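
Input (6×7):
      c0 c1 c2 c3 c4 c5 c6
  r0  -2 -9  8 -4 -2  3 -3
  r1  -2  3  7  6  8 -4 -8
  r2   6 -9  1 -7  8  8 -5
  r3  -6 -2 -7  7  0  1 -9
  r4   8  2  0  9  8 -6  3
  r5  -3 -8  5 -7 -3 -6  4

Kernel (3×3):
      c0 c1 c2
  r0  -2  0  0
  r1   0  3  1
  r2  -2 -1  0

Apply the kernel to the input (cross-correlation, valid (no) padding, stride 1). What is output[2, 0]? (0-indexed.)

-43

The receptive field on the input at this output position is [6 -9 1 / -6 -2 -7 / 8 2 0]. Elementwise product with the kernel and sum: 6·-2 + -2·3 + -7·1 + 8·-2 + 2·-1.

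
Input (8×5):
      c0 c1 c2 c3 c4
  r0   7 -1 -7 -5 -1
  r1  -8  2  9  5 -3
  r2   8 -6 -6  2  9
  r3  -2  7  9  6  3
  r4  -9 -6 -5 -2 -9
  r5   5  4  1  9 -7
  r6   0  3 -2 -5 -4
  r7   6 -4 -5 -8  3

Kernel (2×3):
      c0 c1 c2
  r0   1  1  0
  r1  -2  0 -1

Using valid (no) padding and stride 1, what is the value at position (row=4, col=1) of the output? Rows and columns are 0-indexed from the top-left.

-28

The receptive field on the input at this output position is [-6 -5 -2 / 4 1 9]. Elementwise product with the kernel and sum: -6·1 + -5·1 + 4·-2 + 9·-1.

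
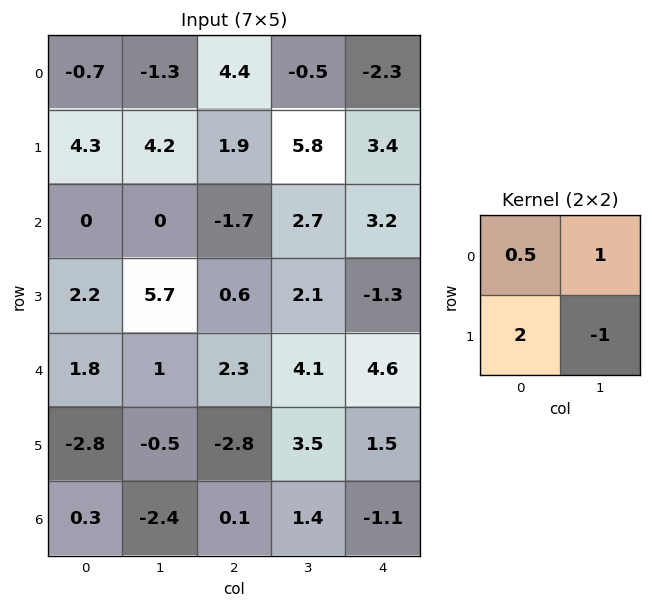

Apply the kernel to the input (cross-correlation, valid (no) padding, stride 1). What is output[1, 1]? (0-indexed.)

5.7

The receptive field on the input at this output position is [4.2 1.9 / 0 -1.7]. Elementwise product with the kernel and sum: 4.2·0.5 + 1.9·1 + 0·2 + -1.7·-1.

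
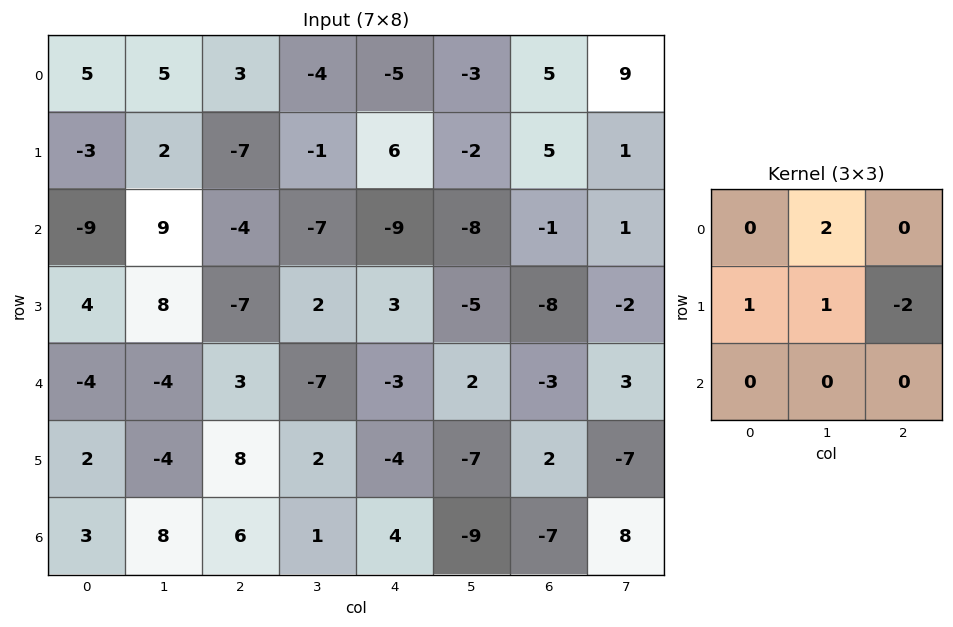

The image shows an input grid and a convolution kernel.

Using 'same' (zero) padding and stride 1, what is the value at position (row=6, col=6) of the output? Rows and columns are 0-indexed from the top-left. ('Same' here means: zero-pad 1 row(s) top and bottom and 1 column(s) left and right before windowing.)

-28

The receptive field on the zero-padded input at this output position is [-7 2 -7 / -9 -7 8 / 0 0 0]. Elementwise product with the kernel and sum: 2·2 + -9·1 + -7·1 + 8·-2.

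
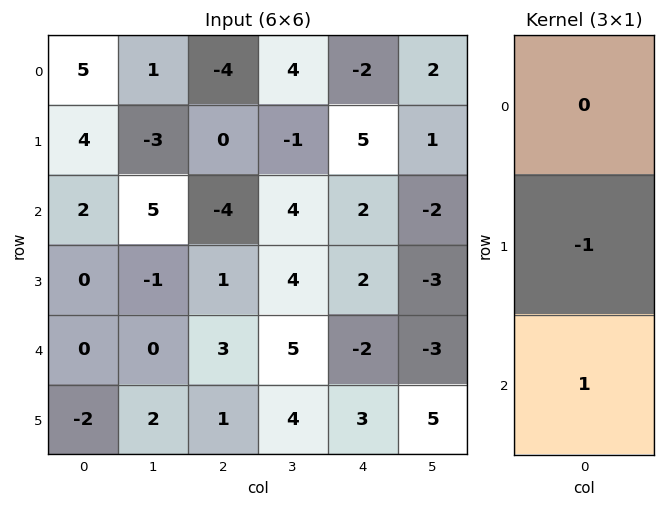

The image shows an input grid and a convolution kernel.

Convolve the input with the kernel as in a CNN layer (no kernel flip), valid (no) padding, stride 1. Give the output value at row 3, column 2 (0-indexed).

The receptive field on the input at this output position is [1 / 3 / 1]. Elementwise product with the kernel and sum: 3·-1 + 1·1.

-2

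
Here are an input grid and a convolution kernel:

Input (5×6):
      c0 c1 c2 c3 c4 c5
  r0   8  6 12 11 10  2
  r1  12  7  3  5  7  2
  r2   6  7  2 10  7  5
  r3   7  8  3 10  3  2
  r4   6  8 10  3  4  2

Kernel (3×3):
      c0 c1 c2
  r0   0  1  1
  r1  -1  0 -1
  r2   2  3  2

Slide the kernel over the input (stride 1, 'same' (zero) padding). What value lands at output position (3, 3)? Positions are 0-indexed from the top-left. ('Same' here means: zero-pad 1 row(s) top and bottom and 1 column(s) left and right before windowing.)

The receptive field on the zero-padded input at this output position is [2 10 7 / 3 10 3 / 10 3 4]. Elementwise product with the kernel and sum: 10·1 + 7·1 + 3·-1 + 3·-1 + 10·2 + 3·3 + 4·2.

48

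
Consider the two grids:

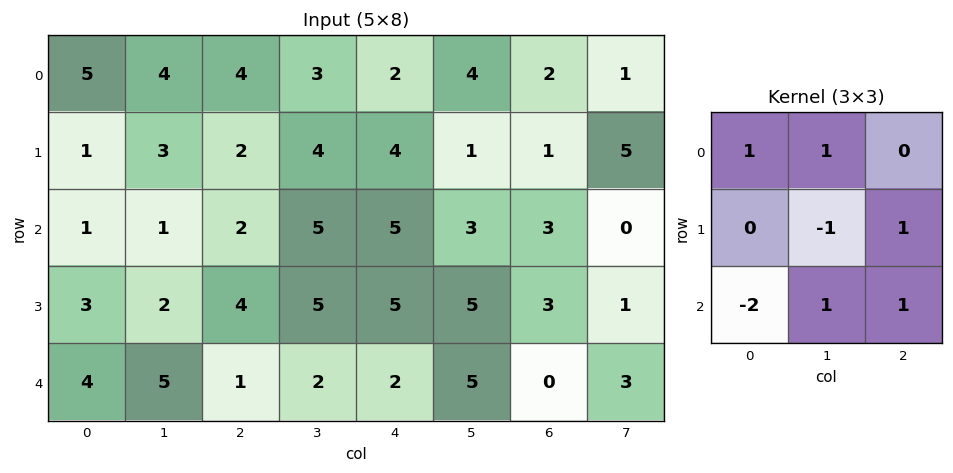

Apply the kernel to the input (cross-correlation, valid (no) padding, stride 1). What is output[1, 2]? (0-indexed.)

8

The receptive field on the input at this output position is [2 4 4 / 2 5 5 / 4 5 5]. Elementwise product with the kernel and sum: 2·1 + 4·1 + 5·-1 + 5·1 + 4·-2 + 5·1 + 5·1.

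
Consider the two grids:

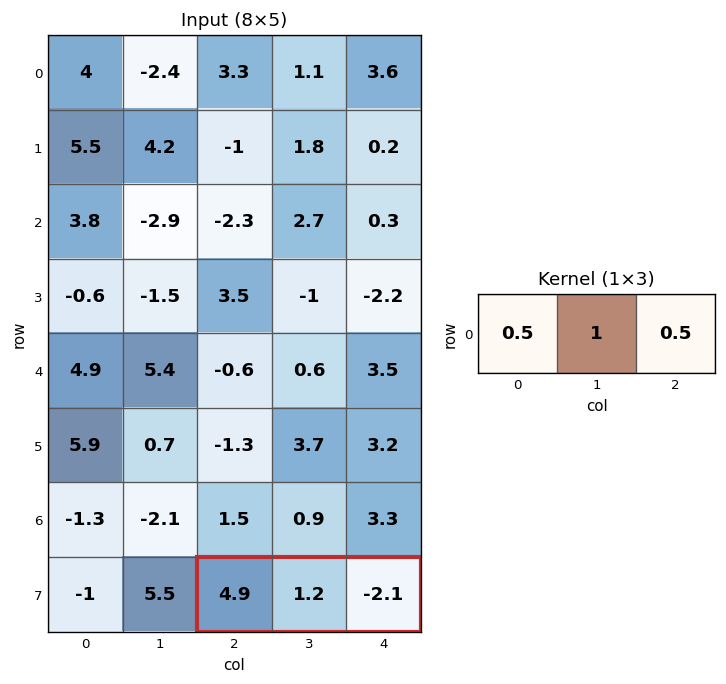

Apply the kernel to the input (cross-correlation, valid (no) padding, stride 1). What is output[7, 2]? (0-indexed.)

The receptive field on the input at this output position is [4.9 1.2 -2.1]. Elementwise product with the kernel and sum: 4.9·0.5 + 1.2·1 + -2.1·0.5.

2.6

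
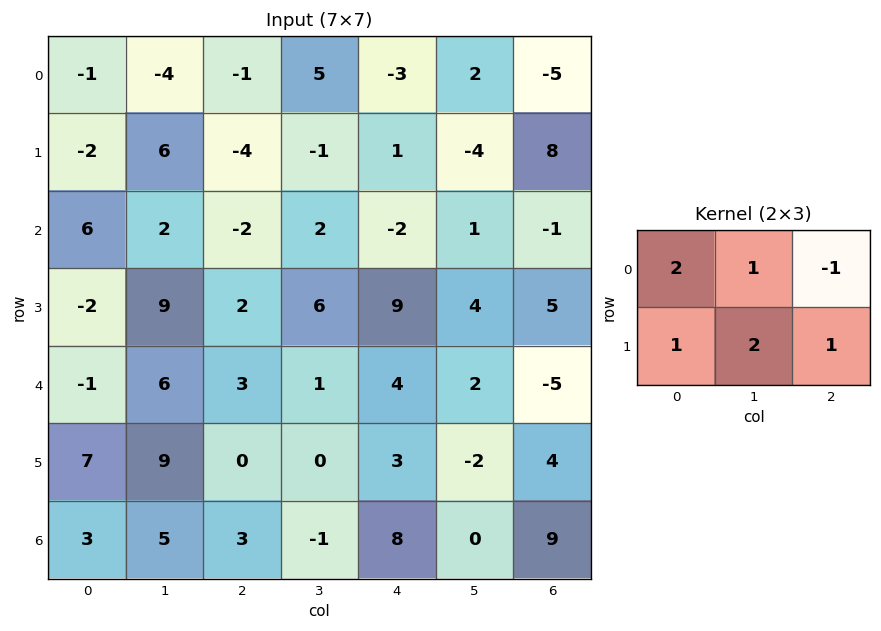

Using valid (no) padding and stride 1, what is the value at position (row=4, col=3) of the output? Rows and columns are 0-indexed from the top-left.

8

The receptive field on the input at this output position is [1 4 2 / 0 3 -2]. Elementwise product with the kernel and sum: 1·2 + 4·1 + 2·-1 + 0·1 + 3·2 + -2·1.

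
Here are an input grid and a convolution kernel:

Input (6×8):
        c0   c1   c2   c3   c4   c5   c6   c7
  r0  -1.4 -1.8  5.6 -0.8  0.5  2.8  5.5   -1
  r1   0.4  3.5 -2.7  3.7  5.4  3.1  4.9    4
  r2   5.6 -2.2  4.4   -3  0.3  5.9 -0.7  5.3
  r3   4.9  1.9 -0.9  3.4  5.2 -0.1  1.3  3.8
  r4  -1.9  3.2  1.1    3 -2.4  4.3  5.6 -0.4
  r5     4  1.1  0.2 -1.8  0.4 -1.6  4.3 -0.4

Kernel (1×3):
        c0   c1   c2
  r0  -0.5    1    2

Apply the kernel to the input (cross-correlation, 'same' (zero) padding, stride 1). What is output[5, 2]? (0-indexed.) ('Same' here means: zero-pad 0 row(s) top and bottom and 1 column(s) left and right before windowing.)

-3.95

The receptive field on the zero-padded input at this output position is [1.1 0.2 -1.8]. Elementwise product with the kernel and sum: 1.1·-0.5 + 0.2·1 + -1.8·2.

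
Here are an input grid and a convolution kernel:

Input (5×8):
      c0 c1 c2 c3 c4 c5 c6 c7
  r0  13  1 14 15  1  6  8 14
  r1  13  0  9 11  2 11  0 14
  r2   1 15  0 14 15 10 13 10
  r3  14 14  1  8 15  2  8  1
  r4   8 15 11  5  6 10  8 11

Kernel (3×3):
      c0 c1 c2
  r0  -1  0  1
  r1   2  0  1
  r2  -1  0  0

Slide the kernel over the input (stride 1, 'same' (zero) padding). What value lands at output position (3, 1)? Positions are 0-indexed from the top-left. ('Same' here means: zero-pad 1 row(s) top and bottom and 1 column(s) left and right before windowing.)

20

The receptive field on the zero-padded input at this output position is [1 15 0 / 14 14 1 / 8 15 11]. Elementwise product with the kernel and sum: 1·-1 + 0·1 + 14·2 + 1·1 + 8·-1.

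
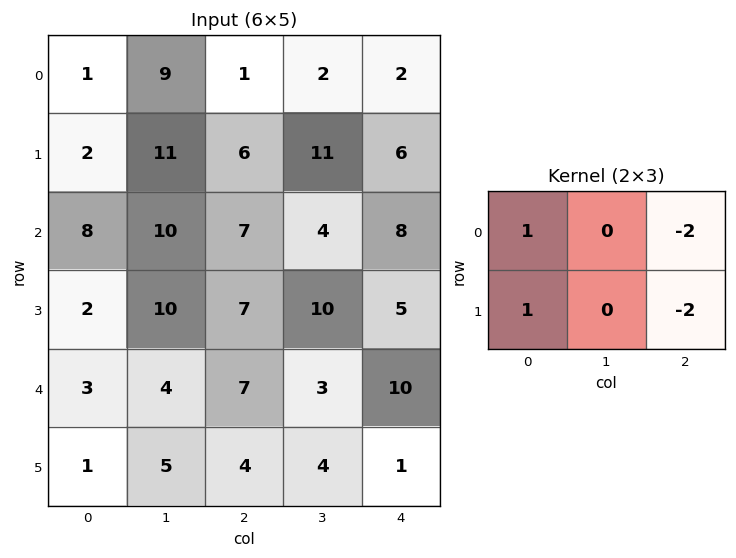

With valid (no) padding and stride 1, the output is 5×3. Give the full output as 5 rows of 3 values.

-11 -6 -9
-16 -9 -15
-18 -8 -12
-23 -12 -16
-18 -5 -11

Output[0,0]: The receptive field on the input at this output position is [1 9 1 / 2 11 6]. Elementwise product with the kernel and sum: 1·1 + 1·-2 + 2·1 + 6·-2.
Output[0,1]: The receptive field on the input at this output position is [9 1 2 / 11 6 11]. Elementwise product with the kernel and sum: 9·1 + 2·-2 + 11·1 + 11·-2.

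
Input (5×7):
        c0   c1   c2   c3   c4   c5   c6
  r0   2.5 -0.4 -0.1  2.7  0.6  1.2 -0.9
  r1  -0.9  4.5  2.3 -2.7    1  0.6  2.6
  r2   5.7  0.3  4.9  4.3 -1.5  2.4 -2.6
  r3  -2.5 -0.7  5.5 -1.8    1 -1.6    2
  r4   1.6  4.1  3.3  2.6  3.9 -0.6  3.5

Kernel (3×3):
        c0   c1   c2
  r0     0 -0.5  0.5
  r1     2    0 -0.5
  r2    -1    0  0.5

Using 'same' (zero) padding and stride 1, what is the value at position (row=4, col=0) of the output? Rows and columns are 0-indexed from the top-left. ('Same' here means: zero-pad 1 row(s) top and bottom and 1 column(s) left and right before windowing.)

-1.15

The receptive field on the zero-padded input at this output position is [0 -2.5 -0.7 / 0 1.6 4.1 / 0 0 0]. Elementwise product with the kernel and sum: -2.5·-0.5 + -0.7·0.5 + 0·2 + 4.1·-0.5 + 0·-1 + 0·0.5.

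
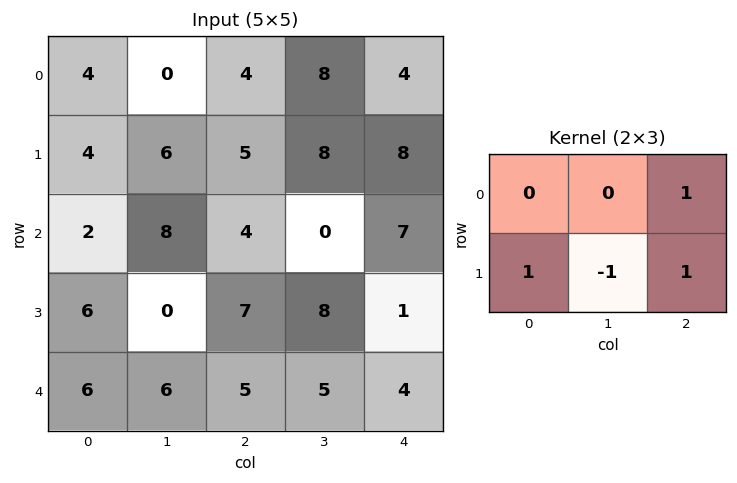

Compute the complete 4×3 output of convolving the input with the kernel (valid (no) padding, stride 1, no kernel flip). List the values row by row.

Output[0,0]: The receptive field on the input at this output position is [4 0 4 / 4 6 5]. Elementwise product with the kernel and sum: 4·1 + 4·1 + 6·-1 + 5·1.
Output[0,1]: The receptive field on the input at this output position is [0 4 8 / 6 5 8]. Elementwise product with the kernel and sum: 8·1 + 6·1 + 5·-1 + 8·1.

7 17 9
3 12 19
17 1 7
12 14 5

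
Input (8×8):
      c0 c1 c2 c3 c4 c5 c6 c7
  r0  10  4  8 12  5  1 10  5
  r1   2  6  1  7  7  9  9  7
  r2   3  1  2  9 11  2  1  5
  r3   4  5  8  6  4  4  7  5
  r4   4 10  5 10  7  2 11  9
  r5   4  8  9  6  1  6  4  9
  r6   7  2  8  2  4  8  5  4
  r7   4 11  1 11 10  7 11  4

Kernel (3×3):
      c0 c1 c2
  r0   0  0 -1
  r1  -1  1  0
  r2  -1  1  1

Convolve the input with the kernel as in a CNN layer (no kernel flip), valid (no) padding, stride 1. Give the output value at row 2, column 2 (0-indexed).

The receptive field on the input at this output position is [2 9 11 / 8 6 4 / 5 10 7]. Elementwise product with the kernel and sum: 11·-1 + 8·-1 + 6·1 + 5·-1 + 10·1 + 7·1.

-1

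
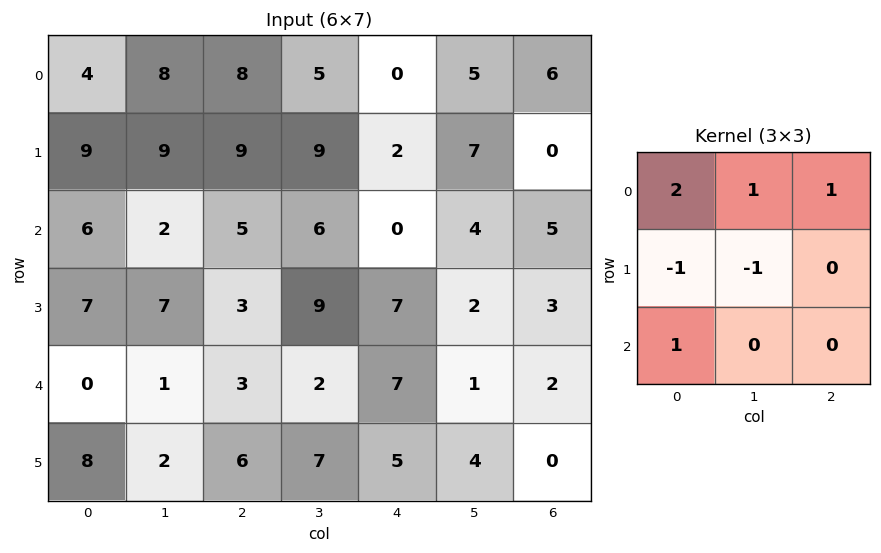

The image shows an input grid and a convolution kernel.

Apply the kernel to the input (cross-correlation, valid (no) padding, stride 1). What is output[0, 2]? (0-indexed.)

8

The receptive field on the input at this output position is [8 5 0 / 9 9 2 / 5 6 0]. Elementwise product with the kernel and sum: 8·2 + 5·1 + 0·1 + 9·-1 + 9·-1 + 5·1.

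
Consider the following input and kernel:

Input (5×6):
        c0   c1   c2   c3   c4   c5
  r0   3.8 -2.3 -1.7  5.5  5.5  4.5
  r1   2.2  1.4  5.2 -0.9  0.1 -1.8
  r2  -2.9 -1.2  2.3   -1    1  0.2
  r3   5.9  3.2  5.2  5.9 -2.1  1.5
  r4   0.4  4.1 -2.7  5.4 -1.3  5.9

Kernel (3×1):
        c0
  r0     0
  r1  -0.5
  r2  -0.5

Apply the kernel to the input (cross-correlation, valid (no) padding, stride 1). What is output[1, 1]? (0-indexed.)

-1

The receptive field on the input at this output position is [1.4 / -1.2 / 3.2]. Elementwise product with the kernel and sum: -1.2·-0.5 + 3.2·-0.5.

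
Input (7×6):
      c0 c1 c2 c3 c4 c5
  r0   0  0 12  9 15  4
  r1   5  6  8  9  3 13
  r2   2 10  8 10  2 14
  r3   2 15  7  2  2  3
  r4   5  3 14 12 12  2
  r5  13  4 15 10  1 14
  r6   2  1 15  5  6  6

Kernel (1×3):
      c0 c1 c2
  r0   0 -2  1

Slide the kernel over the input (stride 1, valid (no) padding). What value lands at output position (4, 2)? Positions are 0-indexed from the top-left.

-12

The receptive field on the input at this output position is [14 12 12]. Elementwise product with the kernel and sum: 12·-2 + 12·1.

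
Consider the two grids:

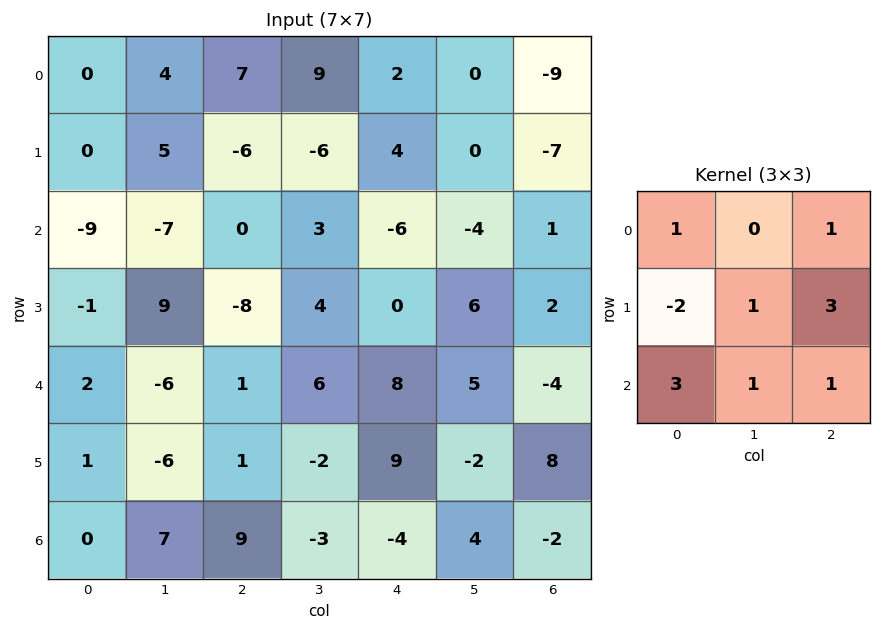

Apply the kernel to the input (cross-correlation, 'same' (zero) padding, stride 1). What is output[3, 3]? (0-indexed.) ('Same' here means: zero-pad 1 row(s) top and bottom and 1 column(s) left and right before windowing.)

31

The receptive field on the zero-padded input at this output position is [0 3 -6 / -8 4 0 / 1 6 8]. Elementwise product with the kernel and sum: 0·1 + -6·1 + -8·-2 + 4·1 + 0·3 + 1·3 + 6·1 + 8·1.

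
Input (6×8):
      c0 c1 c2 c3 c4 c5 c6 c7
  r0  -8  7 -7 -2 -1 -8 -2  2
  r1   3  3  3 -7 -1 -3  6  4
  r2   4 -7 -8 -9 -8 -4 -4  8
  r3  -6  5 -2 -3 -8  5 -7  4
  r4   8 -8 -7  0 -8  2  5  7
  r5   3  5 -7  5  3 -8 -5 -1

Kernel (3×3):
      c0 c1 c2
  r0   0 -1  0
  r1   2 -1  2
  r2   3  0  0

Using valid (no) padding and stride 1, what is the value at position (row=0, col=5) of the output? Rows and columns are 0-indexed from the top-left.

-14

The receptive field on the input at this output position is [-8 -2 2 / -3 6 4 / -4 -4 8]. Elementwise product with the kernel and sum: -2·-1 + -3·2 + 6·-1 + 4·2 + -4·3.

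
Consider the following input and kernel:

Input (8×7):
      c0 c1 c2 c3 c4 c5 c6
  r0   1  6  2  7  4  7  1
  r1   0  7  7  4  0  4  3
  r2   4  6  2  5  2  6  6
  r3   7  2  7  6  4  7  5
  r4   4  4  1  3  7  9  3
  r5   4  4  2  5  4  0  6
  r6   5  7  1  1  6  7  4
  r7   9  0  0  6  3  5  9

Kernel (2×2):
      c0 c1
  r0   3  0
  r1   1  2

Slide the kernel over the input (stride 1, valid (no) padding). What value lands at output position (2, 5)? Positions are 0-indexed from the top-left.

35

The receptive field on the input at this output position is [6 6 / 7 5]. Elementwise product with the kernel and sum: 6·3 + 7·1 + 5·2.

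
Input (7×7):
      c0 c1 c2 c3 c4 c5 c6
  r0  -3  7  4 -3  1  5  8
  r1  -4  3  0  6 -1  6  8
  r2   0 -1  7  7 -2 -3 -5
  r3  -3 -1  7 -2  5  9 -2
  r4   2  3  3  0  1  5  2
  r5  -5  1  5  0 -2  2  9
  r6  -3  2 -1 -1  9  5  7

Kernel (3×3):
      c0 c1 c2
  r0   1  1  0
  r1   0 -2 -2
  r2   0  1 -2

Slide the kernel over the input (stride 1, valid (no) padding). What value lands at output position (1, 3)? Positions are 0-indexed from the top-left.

2

The receptive field on the input at this output position is [6 -1 6 / 7 -2 -3 / -2 5 9]. Elementwise product with the kernel and sum: 6·1 + -1·1 + -2·-2 + -3·-2 + 5·1 + 9·-2.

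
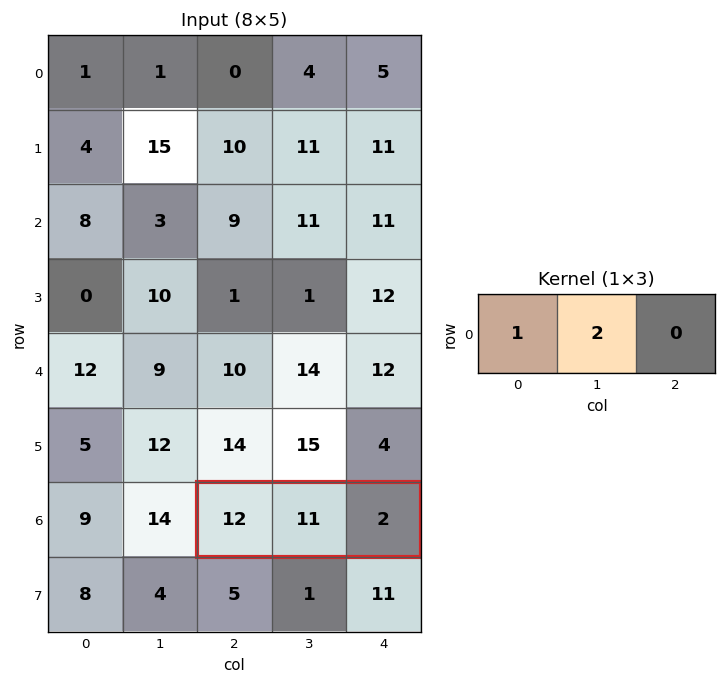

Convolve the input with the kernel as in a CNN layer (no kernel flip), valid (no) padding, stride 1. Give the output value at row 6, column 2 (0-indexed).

The receptive field on the input at this output position is [12 11 2]. Elementwise product with the kernel and sum: 12·1 + 11·2.

34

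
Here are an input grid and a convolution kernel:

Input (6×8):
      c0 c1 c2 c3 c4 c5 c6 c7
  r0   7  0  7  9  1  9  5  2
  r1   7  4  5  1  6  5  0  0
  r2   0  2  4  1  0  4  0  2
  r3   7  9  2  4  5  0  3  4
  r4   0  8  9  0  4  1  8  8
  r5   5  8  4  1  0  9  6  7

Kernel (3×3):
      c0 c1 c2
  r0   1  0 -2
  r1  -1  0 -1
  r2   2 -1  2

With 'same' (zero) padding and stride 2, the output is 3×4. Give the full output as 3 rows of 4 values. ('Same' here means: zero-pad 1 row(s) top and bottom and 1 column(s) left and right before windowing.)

1 -4 -12 -1
1 23 -11 4
-15 7 23 9

Output[0,0]: The receptive field on the zero-padded input at this output position is [0 0 0 / 0 7 0 / 0 7 4]. Elementwise product with the kernel and sum: 0·1 + 0·-2 + 0·-1 + 0·-1 + 0·2 + 7·-1 + 4·2.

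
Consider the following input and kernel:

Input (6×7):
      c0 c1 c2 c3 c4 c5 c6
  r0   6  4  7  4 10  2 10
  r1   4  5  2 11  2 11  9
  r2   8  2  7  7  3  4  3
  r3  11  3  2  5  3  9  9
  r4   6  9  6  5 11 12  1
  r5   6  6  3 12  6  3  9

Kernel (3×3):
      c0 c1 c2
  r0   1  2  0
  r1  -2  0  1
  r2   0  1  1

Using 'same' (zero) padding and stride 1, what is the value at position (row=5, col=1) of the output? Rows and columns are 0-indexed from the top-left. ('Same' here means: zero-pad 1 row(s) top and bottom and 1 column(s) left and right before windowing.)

15

The receptive field on the zero-padded input at this output position is [6 9 6 / 6 6 3 / 0 0 0]. Elementwise product with the kernel and sum: 6·1 + 9·2 + 6·-2 + 3·1 + 0·1 + 0·1.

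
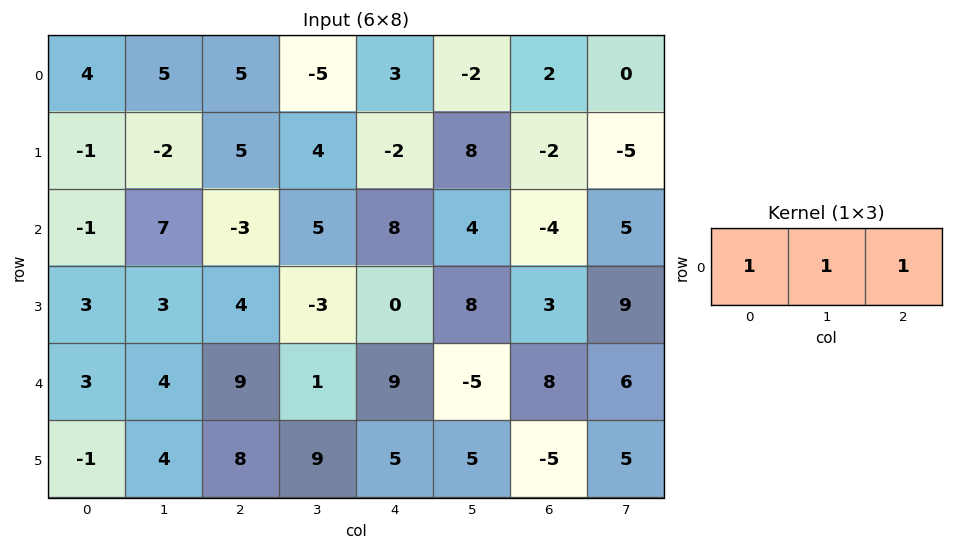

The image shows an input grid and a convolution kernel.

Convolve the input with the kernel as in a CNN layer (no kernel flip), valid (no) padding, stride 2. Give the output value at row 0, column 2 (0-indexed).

3

The receptive field on the input at this output position is [3 -2 2]. Elementwise product with the kernel and sum: 3·1 + -2·1 + 2·1.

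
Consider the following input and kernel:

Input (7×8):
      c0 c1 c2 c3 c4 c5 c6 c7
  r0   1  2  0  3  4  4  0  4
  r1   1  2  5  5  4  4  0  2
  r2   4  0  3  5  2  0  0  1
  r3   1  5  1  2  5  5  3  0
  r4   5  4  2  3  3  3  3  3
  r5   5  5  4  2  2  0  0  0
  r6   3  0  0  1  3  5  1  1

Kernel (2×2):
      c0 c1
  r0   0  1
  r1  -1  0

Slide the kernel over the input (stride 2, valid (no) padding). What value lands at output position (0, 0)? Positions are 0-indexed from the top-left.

The receptive field on the input at this output position is [1 2 / 1 2]. Elementwise product with the kernel and sum: 2·1 + 1·-1.

1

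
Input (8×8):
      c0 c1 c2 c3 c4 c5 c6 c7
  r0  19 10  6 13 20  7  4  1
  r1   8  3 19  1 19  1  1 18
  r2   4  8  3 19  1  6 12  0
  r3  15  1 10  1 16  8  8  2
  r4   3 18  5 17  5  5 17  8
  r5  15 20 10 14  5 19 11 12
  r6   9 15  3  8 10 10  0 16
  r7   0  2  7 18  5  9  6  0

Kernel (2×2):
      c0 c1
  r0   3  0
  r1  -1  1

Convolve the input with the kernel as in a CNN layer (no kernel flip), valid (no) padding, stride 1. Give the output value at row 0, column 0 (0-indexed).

The receptive field on the input at this output position is [19 10 / 8 3]. Elementwise product with the kernel and sum: 19·3 + 8·-1 + 3·1.

52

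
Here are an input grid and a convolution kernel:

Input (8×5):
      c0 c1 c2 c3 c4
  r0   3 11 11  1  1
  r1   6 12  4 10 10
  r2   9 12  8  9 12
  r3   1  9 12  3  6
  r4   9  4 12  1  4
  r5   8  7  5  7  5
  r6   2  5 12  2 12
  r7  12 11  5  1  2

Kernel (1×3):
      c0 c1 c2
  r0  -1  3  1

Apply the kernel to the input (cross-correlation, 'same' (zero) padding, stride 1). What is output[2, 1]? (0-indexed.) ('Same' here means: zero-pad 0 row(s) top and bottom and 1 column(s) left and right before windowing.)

35

The receptive field on the zero-padded input at this output position is [9 12 8]. Elementwise product with the kernel and sum: 9·-1 + 12·3 + 8·1.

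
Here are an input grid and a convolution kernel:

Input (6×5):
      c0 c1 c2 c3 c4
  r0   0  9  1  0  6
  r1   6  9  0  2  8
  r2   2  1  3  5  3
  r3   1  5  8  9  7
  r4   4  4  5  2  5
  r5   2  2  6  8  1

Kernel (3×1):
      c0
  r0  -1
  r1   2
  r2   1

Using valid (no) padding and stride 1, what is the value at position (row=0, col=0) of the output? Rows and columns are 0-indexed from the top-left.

The receptive field on the input at this output position is [0 / 6 / 2]. Elementwise product with the kernel and sum: 0·-1 + 6·2 + 2·1.

14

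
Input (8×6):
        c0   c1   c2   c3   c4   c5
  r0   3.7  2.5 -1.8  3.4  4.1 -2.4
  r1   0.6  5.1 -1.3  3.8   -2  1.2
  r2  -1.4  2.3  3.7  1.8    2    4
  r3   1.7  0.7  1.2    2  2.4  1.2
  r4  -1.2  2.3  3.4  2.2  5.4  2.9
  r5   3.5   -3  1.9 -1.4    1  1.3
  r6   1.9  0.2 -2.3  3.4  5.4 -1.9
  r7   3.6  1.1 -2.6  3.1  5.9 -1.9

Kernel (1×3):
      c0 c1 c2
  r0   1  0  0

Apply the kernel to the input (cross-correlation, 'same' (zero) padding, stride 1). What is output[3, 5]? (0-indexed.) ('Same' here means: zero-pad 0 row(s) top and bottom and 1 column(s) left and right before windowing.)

2.4

The receptive field on the zero-padded input at this output position is [2.4 1.2 0]. Elementwise product with the kernel and sum: 2.4·1.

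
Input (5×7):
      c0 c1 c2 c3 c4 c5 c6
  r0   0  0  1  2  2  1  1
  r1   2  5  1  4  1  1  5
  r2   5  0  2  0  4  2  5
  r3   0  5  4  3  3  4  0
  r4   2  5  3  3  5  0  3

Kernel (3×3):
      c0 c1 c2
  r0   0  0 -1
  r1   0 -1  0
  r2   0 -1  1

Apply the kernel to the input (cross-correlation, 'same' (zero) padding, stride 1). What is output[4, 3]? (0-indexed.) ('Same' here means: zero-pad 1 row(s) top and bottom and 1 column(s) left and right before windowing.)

The receptive field on the zero-padded input at this output position is [4 3 3 / 3 3 5 / 0 0 0]. Elementwise product with the kernel and sum: 3·-1 + 3·-1 + 0·-1 + 0·1.

-6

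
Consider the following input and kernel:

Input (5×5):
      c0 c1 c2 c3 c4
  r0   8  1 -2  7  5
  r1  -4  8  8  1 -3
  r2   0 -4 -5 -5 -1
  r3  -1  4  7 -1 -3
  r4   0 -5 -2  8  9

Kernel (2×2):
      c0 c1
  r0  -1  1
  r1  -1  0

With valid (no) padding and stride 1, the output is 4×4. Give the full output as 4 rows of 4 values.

Output[0,0]: The receptive field on the input at this output position is [8 1 / -4 8]. Elementwise product with the kernel and sum: 8·-1 + 1·1 + -4·-1.
Output[0,1]: The receptive field on the input at this output position is [1 -2 / 8 8]. Elementwise product with the kernel and sum: 1·-1 + -2·1 + 8·-1.

-3 -11 1 -3
12 4 -2 1
-3 -5 -7 5
5 8 -6 -10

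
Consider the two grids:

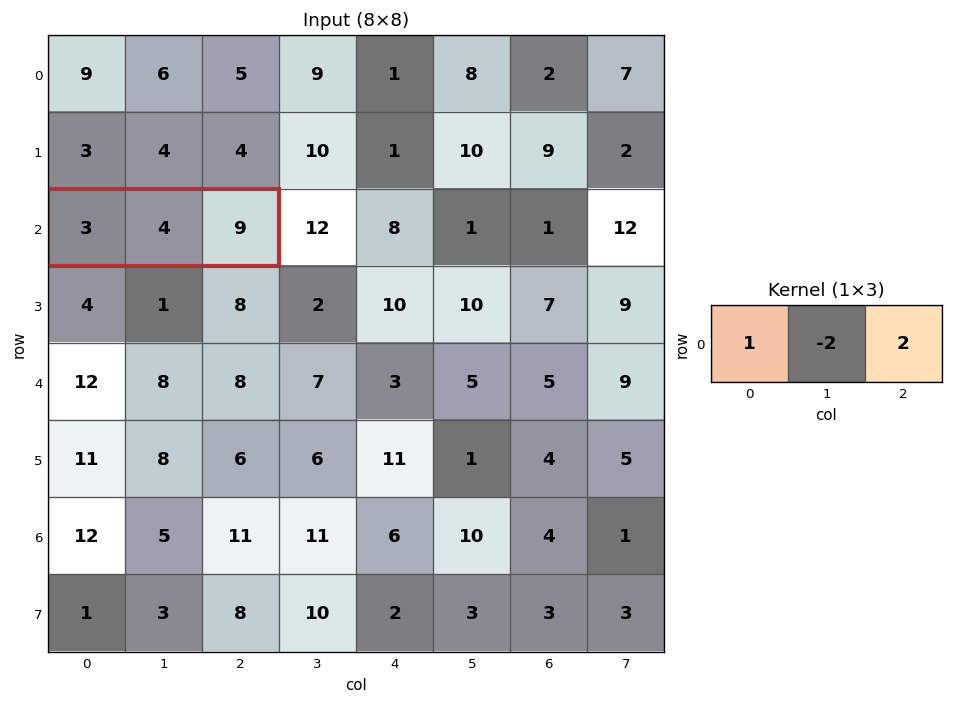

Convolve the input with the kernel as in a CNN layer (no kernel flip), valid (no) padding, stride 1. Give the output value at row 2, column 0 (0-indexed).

The receptive field on the input at this output position is [3 4 9]. Elementwise product with the kernel and sum: 3·1 + 4·-2 + 9·2.

13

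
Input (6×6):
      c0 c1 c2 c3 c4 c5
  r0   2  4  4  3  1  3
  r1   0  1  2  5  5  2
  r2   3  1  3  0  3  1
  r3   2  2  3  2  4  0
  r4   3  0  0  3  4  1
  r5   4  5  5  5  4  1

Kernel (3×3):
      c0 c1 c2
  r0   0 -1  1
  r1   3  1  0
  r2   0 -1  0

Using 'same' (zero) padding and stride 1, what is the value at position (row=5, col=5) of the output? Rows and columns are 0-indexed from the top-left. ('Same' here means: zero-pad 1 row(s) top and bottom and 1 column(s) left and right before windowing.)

The receptive field on the zero-padded input at this output position is [4 1 0 / 4 1 0 / 0 0 0]. Elementwise product with the kernel and sum: 1·-1 + 0·1 + 4·3 + 1·1 + 0·-1.

12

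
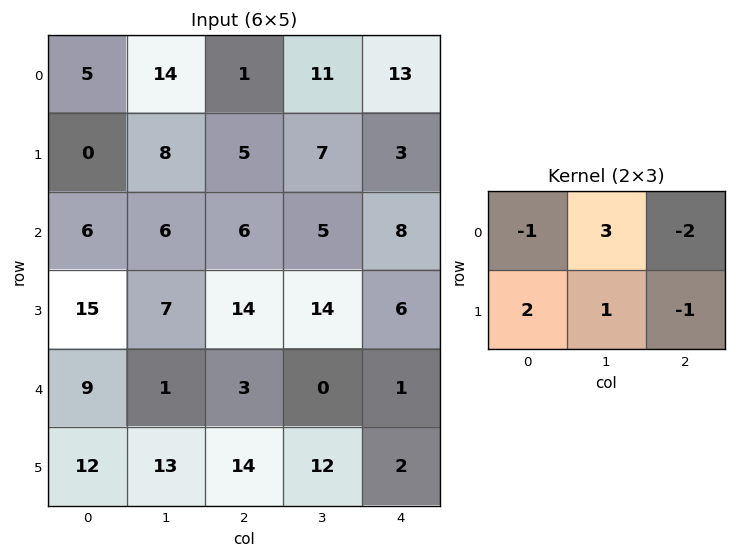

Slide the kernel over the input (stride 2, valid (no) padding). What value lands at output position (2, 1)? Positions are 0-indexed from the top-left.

33

The receptive field on the input at this output position is [3 0 1 / 14 12 2]. Elementwise product with the kernel and sum: 3·-1 + 0·3 + 1·-2 + 14·2 + 12·1 + 2·-1.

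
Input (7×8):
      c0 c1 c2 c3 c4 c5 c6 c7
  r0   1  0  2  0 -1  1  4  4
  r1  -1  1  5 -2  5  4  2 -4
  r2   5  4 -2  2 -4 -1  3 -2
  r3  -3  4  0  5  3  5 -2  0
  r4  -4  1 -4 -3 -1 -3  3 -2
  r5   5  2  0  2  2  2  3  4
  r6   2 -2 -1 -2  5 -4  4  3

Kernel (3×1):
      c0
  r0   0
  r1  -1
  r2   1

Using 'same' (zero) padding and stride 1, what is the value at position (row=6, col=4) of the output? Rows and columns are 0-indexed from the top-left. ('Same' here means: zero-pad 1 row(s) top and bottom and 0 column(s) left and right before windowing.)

The receptive field on the zero-padded input at this output position is [2 / 5 / 0]. Elementwise product with the kernel and sum: 5·-1 + 0·1.

-5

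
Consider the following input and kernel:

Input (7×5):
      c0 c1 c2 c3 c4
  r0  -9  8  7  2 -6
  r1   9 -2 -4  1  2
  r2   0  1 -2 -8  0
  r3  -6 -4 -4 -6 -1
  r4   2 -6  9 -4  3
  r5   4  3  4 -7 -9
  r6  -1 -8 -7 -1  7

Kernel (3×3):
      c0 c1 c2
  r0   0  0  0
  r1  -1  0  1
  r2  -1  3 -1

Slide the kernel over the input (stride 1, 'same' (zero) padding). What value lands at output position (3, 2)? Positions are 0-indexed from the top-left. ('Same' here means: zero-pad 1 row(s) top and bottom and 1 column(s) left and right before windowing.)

The receptive field on the zero-padded input at this output position is [1 -2 -8 / -4 -4 -6 / -6 9 -4]. Elementwise product with the kernel and sum: -4·-1 + -6·1 + -6·-1 + 9·3 + -4·-1.

35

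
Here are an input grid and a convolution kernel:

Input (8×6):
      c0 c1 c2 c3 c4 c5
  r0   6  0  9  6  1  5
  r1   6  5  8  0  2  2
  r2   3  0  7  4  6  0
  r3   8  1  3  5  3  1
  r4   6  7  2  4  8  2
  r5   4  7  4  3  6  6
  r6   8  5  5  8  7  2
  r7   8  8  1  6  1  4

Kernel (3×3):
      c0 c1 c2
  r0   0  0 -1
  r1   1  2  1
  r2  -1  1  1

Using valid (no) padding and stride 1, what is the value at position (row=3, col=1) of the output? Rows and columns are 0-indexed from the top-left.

10

The receptive field on the input at this output position is [1 3 5 / 7 2 4 / 7 4 3]. Elementwise product with the kernel and sum: 5·-1 + 7·1 + 2·2 + 4·1 + 7·-1 + 4·1 + 3·1.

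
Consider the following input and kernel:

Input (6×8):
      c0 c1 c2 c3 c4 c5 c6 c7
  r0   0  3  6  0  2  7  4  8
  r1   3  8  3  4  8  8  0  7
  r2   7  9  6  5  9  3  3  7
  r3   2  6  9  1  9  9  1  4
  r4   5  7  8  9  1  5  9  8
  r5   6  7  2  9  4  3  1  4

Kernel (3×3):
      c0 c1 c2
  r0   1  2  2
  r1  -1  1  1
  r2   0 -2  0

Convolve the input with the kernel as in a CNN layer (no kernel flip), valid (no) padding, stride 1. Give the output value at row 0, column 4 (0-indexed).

The receptive field on the input at this output position is [2 7 4 / 8 8 0 / 9 3 3]. Elementwise product with the kernel and sum: 2·1 + 7·2 + 4·2 + 8·-1 + 8·1 + 0·1 + 3·-2.

18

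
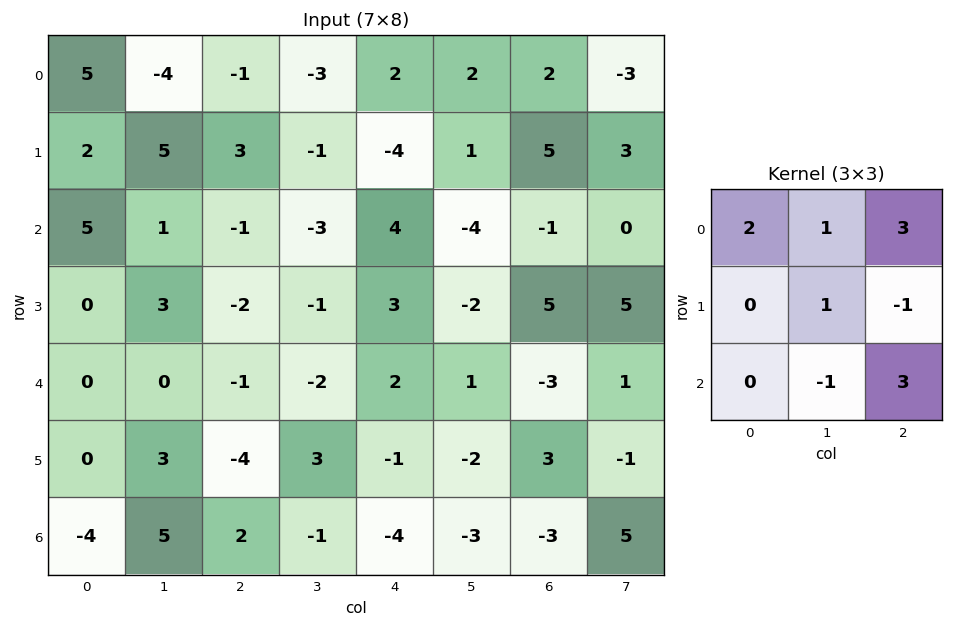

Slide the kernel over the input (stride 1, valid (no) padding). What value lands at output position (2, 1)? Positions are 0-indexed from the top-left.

-14

The receptive field on the input at this output position is [1 -1 -3 / 3 -2 -1 / 0 -1 -2]. Elementwise product with the kernel and sum: 1·2 + -1·1 + -3·3 + -2·1 + -1·-1 + -1·-1 + -2·3.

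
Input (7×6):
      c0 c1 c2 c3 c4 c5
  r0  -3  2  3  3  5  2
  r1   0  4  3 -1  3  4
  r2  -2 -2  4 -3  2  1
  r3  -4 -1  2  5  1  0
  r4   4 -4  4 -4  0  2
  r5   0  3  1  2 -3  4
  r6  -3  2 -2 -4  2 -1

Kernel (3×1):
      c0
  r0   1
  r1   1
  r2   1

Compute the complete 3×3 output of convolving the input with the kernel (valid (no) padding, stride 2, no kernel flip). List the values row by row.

-5 10 10
-2 10 3
1 3 -1

Output[0,0]: The receptive field on the input at this output position is [-3 / 0 / -2]. Elementwise product with the kernel and sum: -3·1 + 0·1 + -2·1.
Output[0,1]: The receptive field on the input at this output position is [3 / 3 / 4]. Elementwise product with the kernel and sum: 3·1 + 3·1 + 4·1.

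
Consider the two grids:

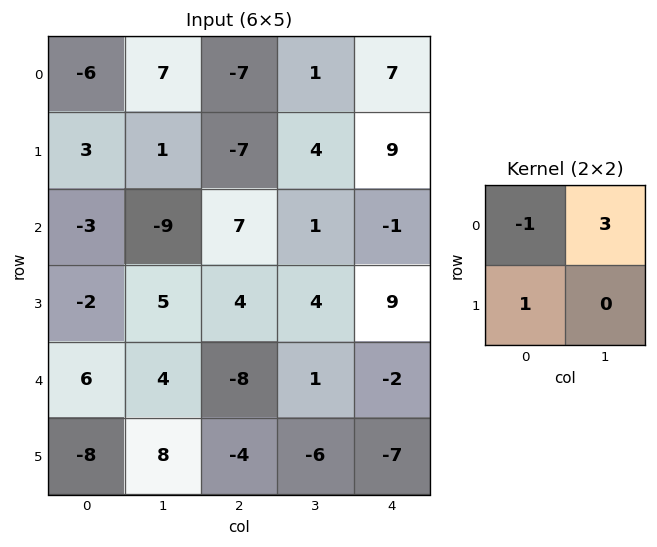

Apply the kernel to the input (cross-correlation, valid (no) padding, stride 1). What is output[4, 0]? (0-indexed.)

The receptive field on the input at this output position is [6 4 / -8 8]. Elementwise product with the kernel and sum: 6·-1 + 4·3 + -8·1.

-2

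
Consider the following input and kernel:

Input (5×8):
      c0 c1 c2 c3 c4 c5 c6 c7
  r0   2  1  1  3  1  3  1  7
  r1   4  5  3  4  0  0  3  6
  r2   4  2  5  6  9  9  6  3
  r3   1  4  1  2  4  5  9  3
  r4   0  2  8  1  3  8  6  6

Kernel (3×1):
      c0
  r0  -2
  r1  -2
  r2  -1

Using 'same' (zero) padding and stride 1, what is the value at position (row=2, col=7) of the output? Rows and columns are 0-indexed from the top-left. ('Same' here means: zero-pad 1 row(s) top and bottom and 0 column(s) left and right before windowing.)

The receptive field on the zero-padded input at this output position is [6 / 3 / 3]. Elementwise product with the kernel and sum: 6·-2 + 3·-2 + 3·-1.

-21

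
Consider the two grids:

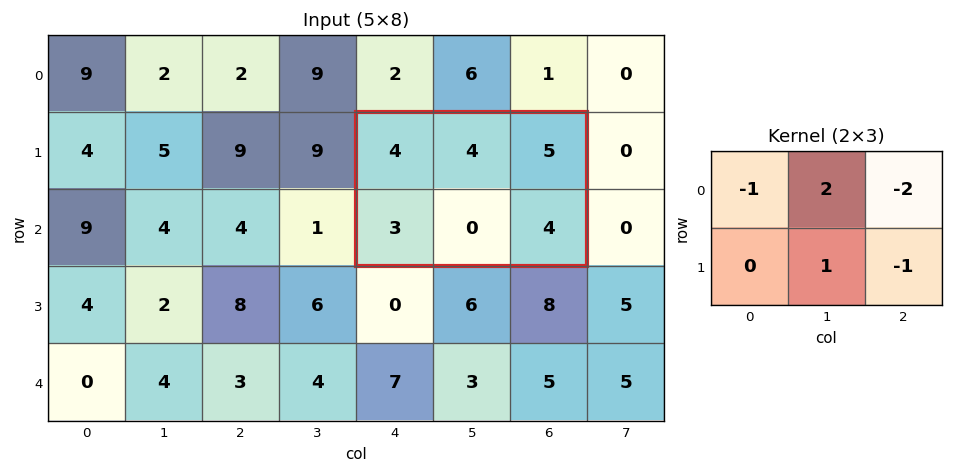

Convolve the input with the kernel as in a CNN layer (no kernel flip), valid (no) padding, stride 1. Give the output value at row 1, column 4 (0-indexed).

The receptive field on the input at this output position is [4 4 5 / 3 0 4]. Elementwise product with the kernel and sum: 4·-1 + 4·2 + 5·-2 + 0·1 + 4·-1.

-10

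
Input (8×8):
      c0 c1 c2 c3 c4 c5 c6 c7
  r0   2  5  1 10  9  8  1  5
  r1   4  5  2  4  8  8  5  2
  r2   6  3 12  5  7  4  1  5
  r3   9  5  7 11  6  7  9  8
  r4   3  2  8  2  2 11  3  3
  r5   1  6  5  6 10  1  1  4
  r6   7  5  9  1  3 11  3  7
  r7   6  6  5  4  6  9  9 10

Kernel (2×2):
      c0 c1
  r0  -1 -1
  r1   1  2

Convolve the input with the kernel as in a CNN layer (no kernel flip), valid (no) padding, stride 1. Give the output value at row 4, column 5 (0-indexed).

-11

The receptive field on the input at this output position is [11 3 / 1 1]. Elementwise product with the kernel and sum: 11·-1 + 3·-1 + 1·1 + 1·2.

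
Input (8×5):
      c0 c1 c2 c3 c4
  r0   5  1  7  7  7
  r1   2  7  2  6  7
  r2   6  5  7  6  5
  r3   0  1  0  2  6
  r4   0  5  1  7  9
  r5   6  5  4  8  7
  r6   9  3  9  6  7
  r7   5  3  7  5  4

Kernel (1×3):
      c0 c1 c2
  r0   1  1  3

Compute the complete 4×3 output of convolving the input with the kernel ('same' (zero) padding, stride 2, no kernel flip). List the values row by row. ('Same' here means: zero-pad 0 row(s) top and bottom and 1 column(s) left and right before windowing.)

Output[0,0]: The receptive field on the zero-padded input at this output position is [0 5 1]. Elementwise product with the kernel and sum: 0·1 + 5·1 + 1·3.
Output[0,1]: The receptive field on the zero-padded input at this output position is [1 7 7]. Elementwise product with the kernel and sum: 1·1 + 7·1 + 7·3.

8 29 14
21 30 11
15 27 16
18 30 13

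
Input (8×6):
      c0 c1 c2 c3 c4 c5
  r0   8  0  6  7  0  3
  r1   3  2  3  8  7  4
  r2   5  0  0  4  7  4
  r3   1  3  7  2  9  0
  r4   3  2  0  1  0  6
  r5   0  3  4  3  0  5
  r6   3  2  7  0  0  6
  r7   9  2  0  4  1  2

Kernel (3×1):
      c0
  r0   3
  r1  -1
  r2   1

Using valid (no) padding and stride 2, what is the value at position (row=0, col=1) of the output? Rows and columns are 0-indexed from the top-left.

The receptive field on the input at this output position is [6 / 3 / 0]. Elementwise product with the kernel and sum: 6·3 + 3·-1 + 0·1.

15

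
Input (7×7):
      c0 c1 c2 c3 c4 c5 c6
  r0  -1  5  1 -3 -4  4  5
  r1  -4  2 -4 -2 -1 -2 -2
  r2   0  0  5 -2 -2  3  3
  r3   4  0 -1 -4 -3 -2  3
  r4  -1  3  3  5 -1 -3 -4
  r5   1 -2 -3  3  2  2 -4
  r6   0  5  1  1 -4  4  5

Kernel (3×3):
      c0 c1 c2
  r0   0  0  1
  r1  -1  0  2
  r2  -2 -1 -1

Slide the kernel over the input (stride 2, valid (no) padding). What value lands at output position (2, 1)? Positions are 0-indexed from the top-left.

The receptive field on the input at this output position is [3 5 -1 / -3 3 2 / 1 1 -4]. Elementwise product with the kernel and sum: -1·1 + -3·-1 + 2·2 + 1·-2 + 1·-1 + -4·-1.

7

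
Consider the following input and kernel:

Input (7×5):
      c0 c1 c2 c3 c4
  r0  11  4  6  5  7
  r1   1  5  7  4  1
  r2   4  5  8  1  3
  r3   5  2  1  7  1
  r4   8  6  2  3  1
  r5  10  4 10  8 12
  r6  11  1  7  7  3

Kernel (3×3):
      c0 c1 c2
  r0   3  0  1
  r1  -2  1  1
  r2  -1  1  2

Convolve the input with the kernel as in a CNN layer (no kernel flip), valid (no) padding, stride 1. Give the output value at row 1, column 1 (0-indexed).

The receptive field on the input at this output position is [5 7 4 / 5 8 1 / 2 1 7]. Elementwise product with the kernel and sum: 5·3 + 4·1 + 5·-2 + 8·1 + 1·1 + 2·-1 + 1·1 + 7·2.

31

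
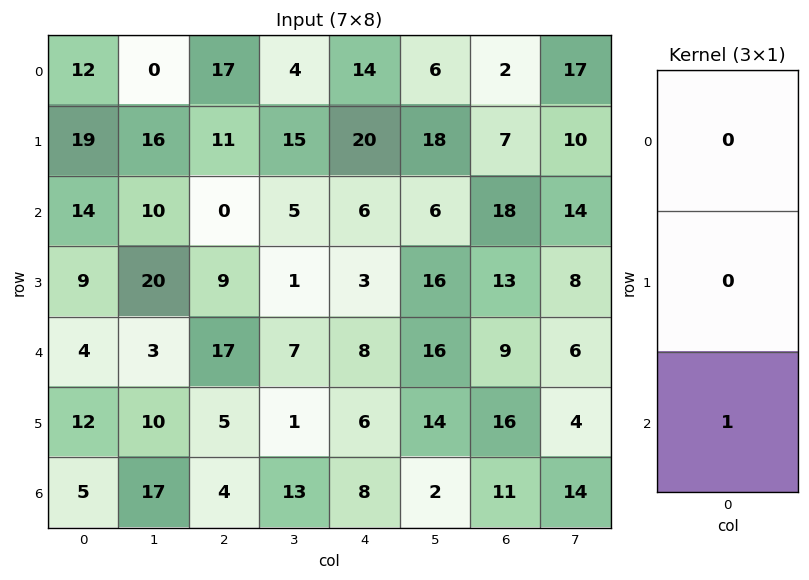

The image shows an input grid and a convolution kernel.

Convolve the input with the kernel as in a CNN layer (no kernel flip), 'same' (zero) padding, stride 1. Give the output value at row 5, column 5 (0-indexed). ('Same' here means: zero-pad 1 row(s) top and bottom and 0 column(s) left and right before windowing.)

The receptive field on the zero-padded input at this output position is [16 / 14 / 2]. Elementwise product with the kernel and sum: 2·1.

2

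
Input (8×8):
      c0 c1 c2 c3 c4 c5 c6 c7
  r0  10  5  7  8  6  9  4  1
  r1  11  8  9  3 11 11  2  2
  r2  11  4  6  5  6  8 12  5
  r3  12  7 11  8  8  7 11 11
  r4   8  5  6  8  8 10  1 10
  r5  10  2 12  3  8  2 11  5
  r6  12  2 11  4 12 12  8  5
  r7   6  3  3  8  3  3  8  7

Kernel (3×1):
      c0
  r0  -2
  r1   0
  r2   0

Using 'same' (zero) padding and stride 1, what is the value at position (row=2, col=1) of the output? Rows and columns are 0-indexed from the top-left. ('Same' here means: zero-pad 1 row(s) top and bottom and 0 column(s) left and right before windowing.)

-16

The receptive field on the zero-padded input at this output position is [8 / 4 / 7]. Elementwise product with the kernel and sum: 8·-2.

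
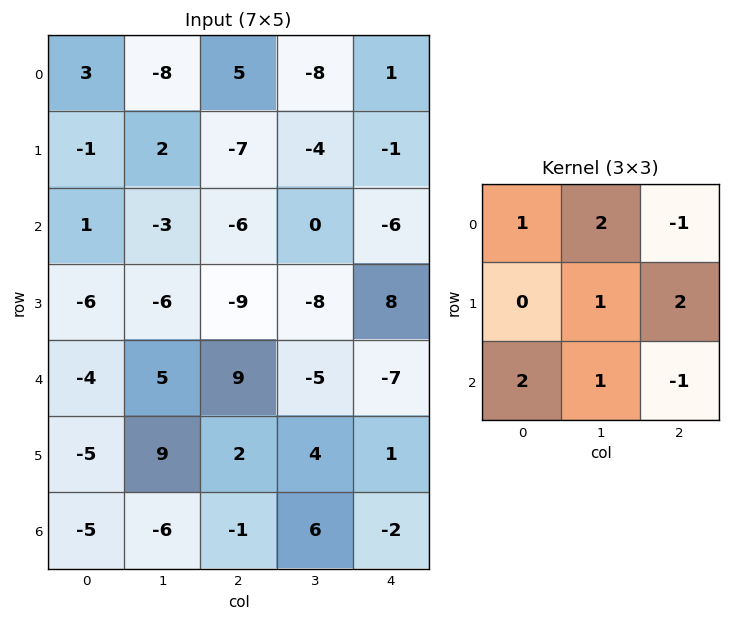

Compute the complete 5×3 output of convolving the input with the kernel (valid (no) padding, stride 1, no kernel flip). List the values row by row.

Output[0,0]: The receptive field on the input at this output position is [3 -8 5 / -1 2 -7 / 1 -3 -6]. Elementwise product with the kernel and sum: 3·1 + -8·2 + 5·-1 + 2·1 + -7·2 + 1·2 + -3·1 + -6·-1.

-25 -17 -24
-14 -27 -60
-35 -16 28
11 -1 -45
-5 19 18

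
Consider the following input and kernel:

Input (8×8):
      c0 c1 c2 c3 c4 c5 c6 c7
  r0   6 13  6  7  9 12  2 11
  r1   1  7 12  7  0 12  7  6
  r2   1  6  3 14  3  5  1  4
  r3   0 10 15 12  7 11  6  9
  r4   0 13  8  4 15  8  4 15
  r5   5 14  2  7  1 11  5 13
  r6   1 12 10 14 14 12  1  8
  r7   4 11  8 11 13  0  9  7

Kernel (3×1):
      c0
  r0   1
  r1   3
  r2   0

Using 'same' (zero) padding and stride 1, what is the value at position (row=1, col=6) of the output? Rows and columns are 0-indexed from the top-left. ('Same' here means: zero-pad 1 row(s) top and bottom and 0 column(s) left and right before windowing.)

The receptive field on the zero-padded input at this output position is [2 / 7 / 1]. Elementwise product with the kernel and sum: 2·1 + 7·3.

23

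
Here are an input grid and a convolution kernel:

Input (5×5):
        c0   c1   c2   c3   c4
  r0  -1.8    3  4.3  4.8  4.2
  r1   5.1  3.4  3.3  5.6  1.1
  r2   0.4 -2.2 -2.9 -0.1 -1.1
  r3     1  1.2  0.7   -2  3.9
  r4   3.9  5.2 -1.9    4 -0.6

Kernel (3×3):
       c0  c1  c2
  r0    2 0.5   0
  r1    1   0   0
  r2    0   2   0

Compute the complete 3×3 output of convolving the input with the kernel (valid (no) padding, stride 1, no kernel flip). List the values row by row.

-1.4 5.75 14.1
14.7 7.65 2.5
11.1 -8.45 2.85

Output[0,0]: The receptive field on the input at this output position is [-1.8 3 4.3 / 5.1 3.4 3.3 / 0.4 -2.2 -2.9]. Elementwise product with the kernel and sum: -1.8·2 + 3·0.5 + 5.1·1 + -2.2·2.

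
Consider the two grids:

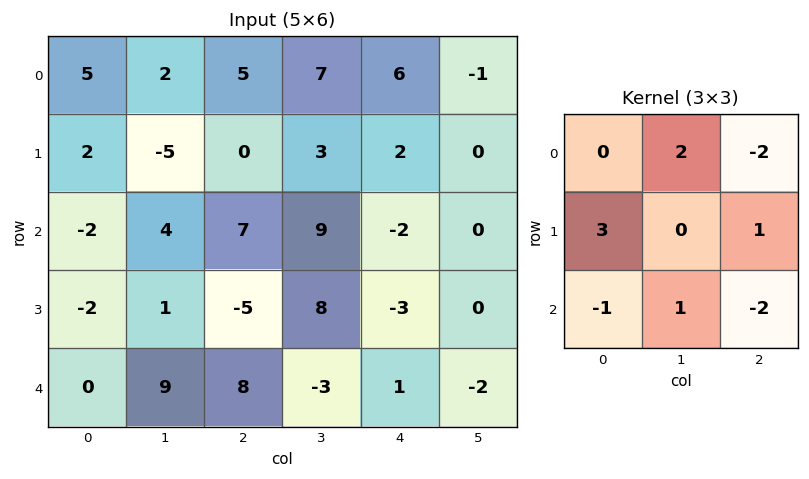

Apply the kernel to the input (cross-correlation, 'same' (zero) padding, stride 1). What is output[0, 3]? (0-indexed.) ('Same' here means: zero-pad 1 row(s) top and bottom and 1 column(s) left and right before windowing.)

The receptive field on the zero-padded input at this output position is [0 0 0 / 5 7 6 / 0 3 2]. Elementwise product with the kernel and sum: 0·2 + 0·-2 + 5·3 + 6·1 + 0·-1 + 3·1 + 2·-2.

20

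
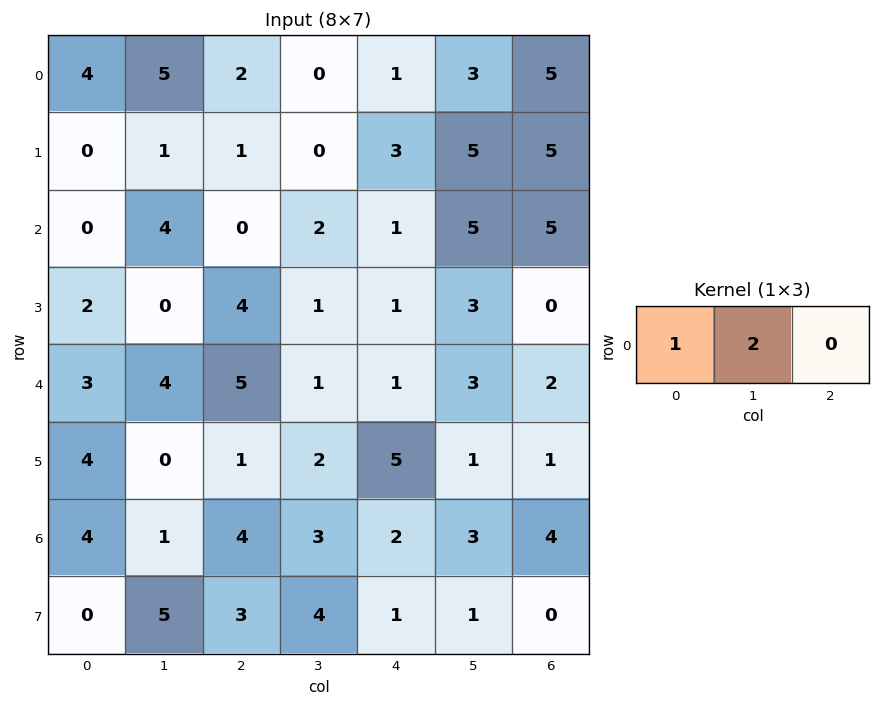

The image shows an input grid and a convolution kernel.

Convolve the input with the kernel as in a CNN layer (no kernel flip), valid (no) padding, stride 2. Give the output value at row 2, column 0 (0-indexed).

The receptive field on the input at this output position is [3 4 5]. Elementwise product with the kernel and sum: 3·1 + 4·2.

11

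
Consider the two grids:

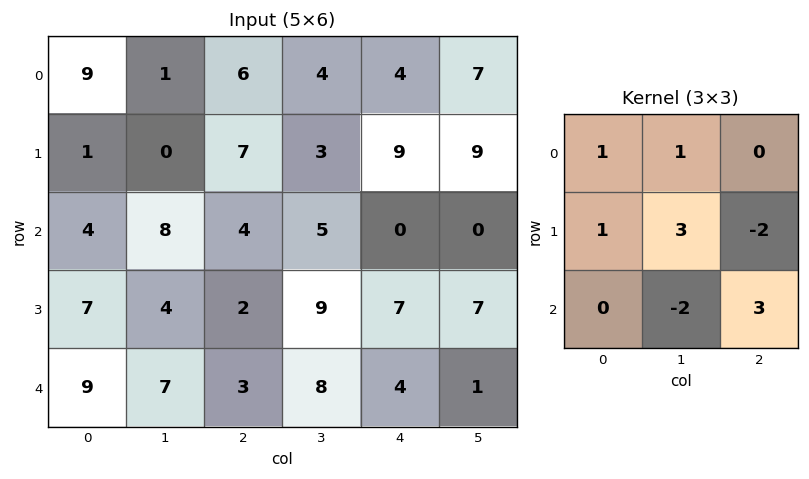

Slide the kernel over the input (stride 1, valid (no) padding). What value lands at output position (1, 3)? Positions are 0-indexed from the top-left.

The receptive field on the input at this output position is [3 9 9 / 5 0 0 / 9 7 7]. Elementwise product with the kernel and sum: 3·1 + 9·1 + 5·1 + 0·3 + 0·-2 + 7·-2 + 7·3.

24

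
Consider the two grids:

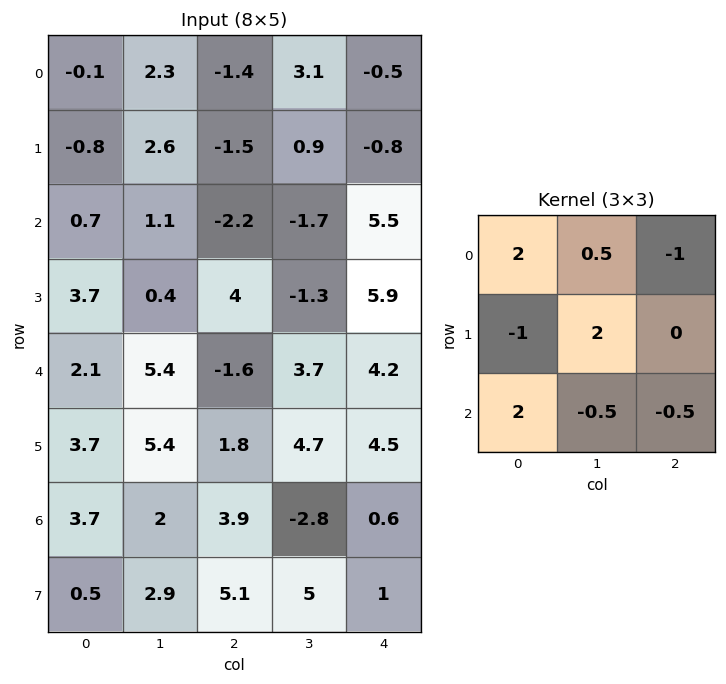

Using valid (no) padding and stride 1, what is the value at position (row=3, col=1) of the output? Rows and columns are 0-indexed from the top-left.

The receptive field on the input at this output position is [0.4 4 -1.3 / 5.4 -1.6 3.7 / 5.4 1.8 4.7]. Elementwise product with the kernel and sum: 0.4·2 + 4·0.5 + -1.3·-1 + 5.4·-1 + -1.6·2 + 5.4·2 + 1.8·-0.5 + 4.7·-0.5.

3.05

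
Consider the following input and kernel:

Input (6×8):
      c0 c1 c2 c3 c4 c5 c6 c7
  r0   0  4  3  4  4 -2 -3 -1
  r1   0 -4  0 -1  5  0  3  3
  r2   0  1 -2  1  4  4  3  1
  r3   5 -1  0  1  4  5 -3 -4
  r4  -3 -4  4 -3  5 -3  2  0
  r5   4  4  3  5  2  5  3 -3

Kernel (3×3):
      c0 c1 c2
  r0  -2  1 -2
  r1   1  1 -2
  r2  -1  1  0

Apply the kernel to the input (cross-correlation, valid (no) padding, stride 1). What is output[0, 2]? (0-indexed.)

The receptive field on the input at this output position is [3 4 4 / 0 -1 5 / -2 1 4]. Elementwise product with the kernel and sum: 3·-2 + 4·1 + 4·-2 + 0·1 + -1·1 + 5·-2 + -2·-1 + 1·1.

-18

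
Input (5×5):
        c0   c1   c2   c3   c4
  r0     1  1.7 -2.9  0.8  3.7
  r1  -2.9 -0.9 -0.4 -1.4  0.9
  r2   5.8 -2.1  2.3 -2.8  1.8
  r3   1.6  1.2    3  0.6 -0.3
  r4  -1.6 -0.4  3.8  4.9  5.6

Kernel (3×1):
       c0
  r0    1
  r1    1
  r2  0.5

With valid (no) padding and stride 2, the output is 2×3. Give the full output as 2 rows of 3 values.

Output[0,0]: The receptive field on the input at this output position is [1 / -2.9 / 5.8]. Elementwise product with the kernel and sum: 1·1 + -2.9·1 + 5.8·0.5.

1 -2.15 5.5
6.6 7.2 4.3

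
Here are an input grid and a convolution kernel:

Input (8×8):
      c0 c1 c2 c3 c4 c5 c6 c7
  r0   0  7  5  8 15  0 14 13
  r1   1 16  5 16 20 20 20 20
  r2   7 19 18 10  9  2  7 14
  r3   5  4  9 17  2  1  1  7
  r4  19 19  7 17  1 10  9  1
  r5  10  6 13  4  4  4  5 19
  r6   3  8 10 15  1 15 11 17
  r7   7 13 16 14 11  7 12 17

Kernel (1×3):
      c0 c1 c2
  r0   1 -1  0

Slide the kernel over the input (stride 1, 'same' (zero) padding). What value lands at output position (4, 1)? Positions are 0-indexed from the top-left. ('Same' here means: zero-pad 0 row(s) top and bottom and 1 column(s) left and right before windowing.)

0

The receptive field on the zero-padded input at this output position is [19 19 7]. Elementwise product with the kernel and sum: 19·1 + 19·-1.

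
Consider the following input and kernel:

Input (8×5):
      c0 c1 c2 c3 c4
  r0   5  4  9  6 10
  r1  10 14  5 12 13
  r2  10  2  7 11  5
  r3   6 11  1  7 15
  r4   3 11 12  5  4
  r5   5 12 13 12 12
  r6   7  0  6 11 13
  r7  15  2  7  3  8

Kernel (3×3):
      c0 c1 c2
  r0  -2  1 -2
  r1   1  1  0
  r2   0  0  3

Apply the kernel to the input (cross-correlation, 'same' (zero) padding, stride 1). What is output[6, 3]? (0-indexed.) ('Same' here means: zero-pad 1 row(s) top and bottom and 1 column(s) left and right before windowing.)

3

The receptive field on the zero-padded input at this output position is [13 12 12 / 6 11 13 / 7 3 8]. Elementwise product with the kernel and sum: 13·-2 + 12·1 + 12·-2 + 6·1 + 11·1 + 8·3.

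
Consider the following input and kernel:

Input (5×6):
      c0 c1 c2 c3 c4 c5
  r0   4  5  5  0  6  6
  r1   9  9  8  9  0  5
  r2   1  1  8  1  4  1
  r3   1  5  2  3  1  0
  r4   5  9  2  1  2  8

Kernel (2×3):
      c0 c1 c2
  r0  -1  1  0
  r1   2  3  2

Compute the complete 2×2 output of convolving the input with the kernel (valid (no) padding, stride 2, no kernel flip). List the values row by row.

Output[0,0]: The receptive field on the input at this output position is [4 5 5 / 9 9 8]. Elementwise product with the kernel and sum: 4·-1 + 5·1 + 9·2 + 9·3 + 8·2.
Output[0,1]: The receptive field on the input at this output position is [5 0 6 / 8 9 0]. Elementwise product with the kernel and sum: 5·-1 + 0·1 + 8·2 + 9·3 + 0·2.

62 38
21 8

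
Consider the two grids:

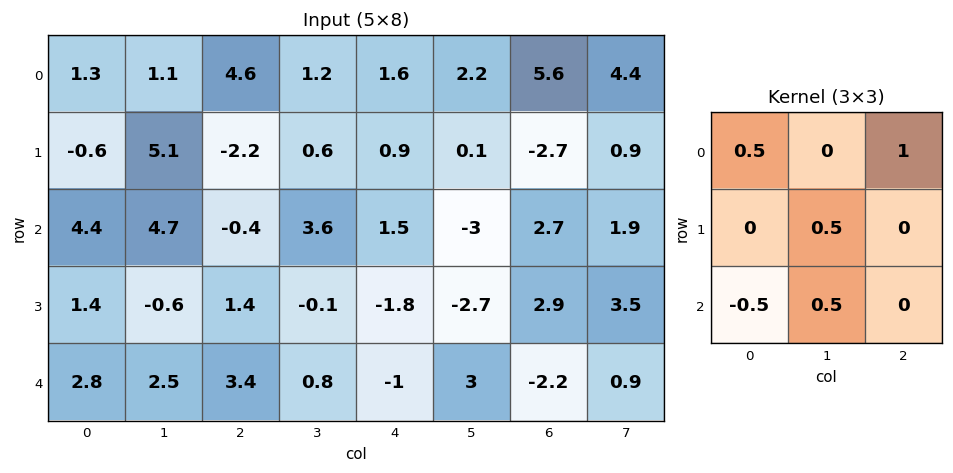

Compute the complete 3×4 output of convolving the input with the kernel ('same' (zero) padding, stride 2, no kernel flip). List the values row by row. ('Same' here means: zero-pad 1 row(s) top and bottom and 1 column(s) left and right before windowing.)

0.35 -1.35 0.95 1.4
8 3.95 0.3 5.1
0.8 1.3 -3.25 1.05

Output[0,0]: The receptive field on the zero-padded input at this output position is [0 0 0 / 0 1.3 1.1 / 0 -0.6 5.1]. Elementwise product with the kernel and sum: 0·0.5 + 0·1 + 1.3·0.5 + 0·-0.5 + -0.6·0.5.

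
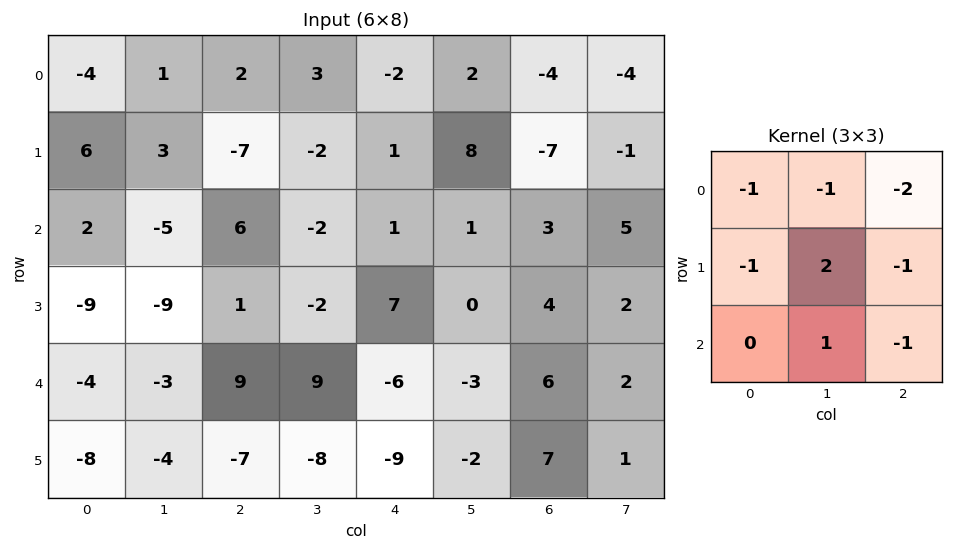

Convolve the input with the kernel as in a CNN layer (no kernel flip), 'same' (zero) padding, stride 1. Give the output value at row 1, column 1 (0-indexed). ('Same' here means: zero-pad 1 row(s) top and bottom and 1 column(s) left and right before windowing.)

The receptive field on the zero-padded input at this output position is [-4 1 2 / 6 3 -7 / 2 -5 6]. Elementwise product with the kernel and sum: -4·-1 + 1·-1 + 2·-2 + 6·-1 + 3·2 + -7·-1 + -5·1 + 6·-1.

-5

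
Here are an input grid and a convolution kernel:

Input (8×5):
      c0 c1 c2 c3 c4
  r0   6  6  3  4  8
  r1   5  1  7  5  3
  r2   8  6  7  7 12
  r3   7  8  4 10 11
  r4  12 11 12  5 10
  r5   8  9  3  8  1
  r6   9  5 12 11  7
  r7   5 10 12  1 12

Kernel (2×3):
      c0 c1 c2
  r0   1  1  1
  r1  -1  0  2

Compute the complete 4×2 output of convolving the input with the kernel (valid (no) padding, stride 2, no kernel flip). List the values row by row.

Output[0,0]: The receptive field on the input at this output position is [6 6 3 / 5 1 7]. Elementwise product with the kernel and sum: 6·1 + 6·1 + 3·1 + 5·-1 + 7·2.

24 14
22 44
33 26
45 42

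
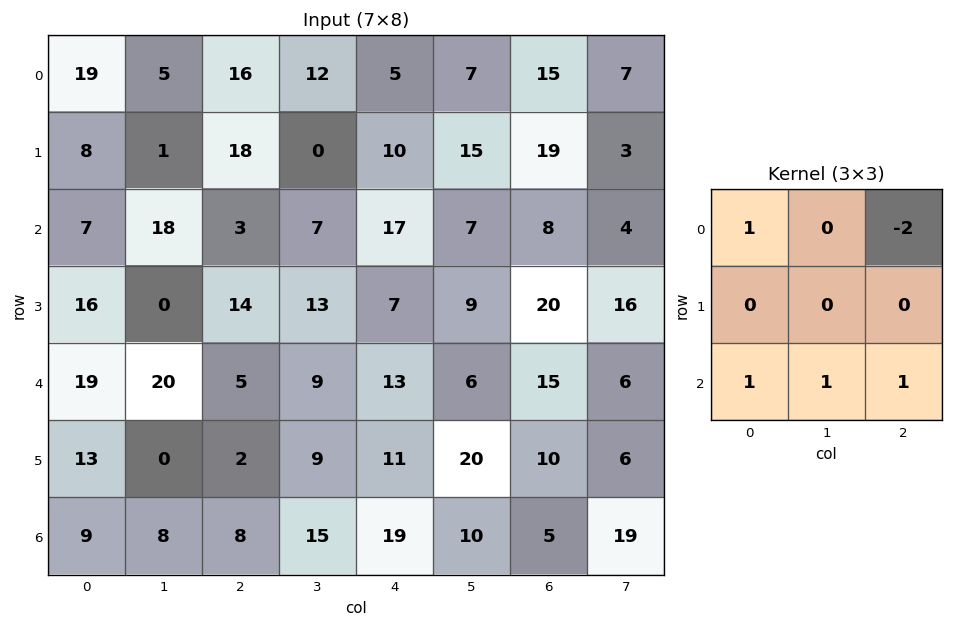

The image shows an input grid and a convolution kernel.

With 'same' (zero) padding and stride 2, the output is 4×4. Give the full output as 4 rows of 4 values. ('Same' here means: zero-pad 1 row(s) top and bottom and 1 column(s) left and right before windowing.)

Output[0,0]: The receptive field on the zero-padded input at this output position is [0 0 0 / 0 19 5 / 0 8 1]. Elementwise product with the kernel and sum: 0·1 + 0·-2 + 0·1 + 8·1 + 1·1.

9 19 25 37
14 28 -1 54
13 -15 35 13
0 -18 -31 8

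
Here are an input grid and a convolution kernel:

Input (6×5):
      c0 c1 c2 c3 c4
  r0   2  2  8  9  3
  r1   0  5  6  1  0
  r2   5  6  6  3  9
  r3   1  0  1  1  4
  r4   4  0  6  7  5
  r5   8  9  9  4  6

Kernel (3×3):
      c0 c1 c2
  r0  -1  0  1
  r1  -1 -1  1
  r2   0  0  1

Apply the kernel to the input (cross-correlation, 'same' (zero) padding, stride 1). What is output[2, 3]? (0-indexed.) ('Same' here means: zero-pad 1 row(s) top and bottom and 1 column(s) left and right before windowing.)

-2

The receptive field on the zero-padded input at this output position is [6 1 0 / 6 3 9 / 1 1 4]. Elementwise product with the kernel and sum: 6·-1 + 0·1 + 6·-1 + 3·-1 + 9·1 + 4·1.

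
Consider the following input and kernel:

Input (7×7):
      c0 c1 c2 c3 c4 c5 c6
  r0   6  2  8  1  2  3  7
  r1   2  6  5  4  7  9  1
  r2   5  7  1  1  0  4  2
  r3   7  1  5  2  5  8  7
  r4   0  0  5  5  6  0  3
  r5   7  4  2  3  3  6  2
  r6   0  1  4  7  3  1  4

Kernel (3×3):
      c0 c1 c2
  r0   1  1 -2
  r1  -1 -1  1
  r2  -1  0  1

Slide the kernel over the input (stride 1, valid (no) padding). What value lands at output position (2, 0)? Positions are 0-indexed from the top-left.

The receptive field on the input at this output position is [5 7 1 / 7 1 5 / 0 0 5]. Elementwise product with the kernel and sum: 5·1 + 7·1 + 1·-2 + 7·-1 + 1·-1 + 5·1 + 0·-1 + 5·1.

12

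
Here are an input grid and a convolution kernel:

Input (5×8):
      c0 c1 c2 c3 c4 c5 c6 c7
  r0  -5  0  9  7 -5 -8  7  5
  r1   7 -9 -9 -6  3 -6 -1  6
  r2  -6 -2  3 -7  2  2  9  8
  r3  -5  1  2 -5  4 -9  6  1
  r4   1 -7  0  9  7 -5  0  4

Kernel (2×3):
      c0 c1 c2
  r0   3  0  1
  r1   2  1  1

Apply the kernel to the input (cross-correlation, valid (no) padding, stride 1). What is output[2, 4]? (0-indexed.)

20

The receptive field on the input at this output position is [2 2 9 / 4 -9 6]. Elementwise product with the kernel and sum: 2·3 + 9·1 + 4·2 + -9·1 + 6·1.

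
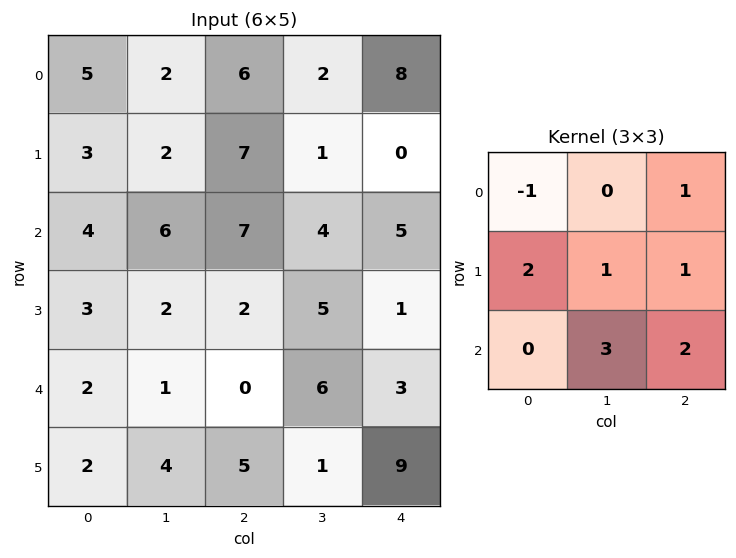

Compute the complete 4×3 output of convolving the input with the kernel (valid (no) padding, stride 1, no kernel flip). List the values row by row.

48 41 39
35 38 33
16 21 32
26 28 29

Output[0,0]: The receptive field on the input at this output position is [5 2 6 / 3 2 7 / 4 6 7]. Elementwise product with the kernel and sum: 5·-1 + 6·1 + 3·2 + 2·1 + 7·1 + 6·3 + 7·2.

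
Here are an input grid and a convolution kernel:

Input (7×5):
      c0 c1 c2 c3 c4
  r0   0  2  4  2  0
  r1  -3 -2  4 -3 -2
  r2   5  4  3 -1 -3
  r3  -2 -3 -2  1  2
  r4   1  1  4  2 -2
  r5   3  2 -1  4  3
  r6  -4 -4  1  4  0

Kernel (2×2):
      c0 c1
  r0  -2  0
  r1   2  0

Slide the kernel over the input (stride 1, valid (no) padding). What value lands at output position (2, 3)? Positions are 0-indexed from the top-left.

4

The receptive field on the input at this output position is [-1 -3 / 1 2]. Elementwise product with the kernel and sum: -1·-2 + 1·2.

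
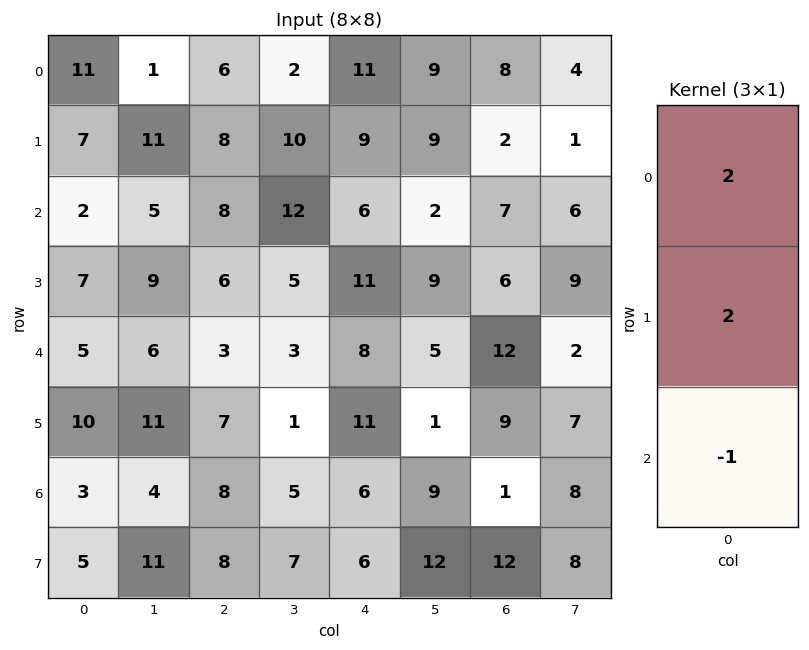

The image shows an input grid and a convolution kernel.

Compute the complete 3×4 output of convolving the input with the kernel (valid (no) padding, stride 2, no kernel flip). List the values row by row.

Output[0,0]: The receptive field on the input at this output position is [11 / 7 / 2]. Elementwise product with the kernel and sum: 11·2 + 7·2 + 2·-1.

34 20 34 13
13 25 26 14
27 12 32 41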